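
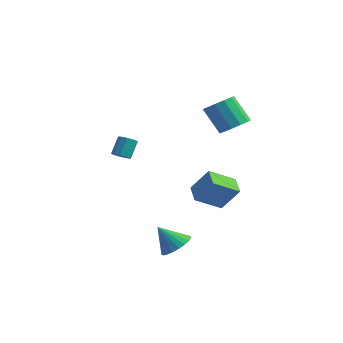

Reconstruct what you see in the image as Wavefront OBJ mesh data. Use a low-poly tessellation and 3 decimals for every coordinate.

v 3.309 3.458 3.099
v 4.107 3.547 3.677
v 2.97 3.471 5.259
v 2.171 3.382 4.681
v 3.929 4.065 3.574
v 2.792 3.99 5.156
v 3.554 4.391 3.32
v 2.417 4.315 4.902
v 3.101 4.42 2.996
v 1.964 4.345 4.578
v 2.714 4.144 2.704
v 1.577 4.068 4.286
v 2.516 3.65 2.538
v 1.378 3.574 4.12
v 2.569 3.095 2.55
v 1.432 3.019 4.132
v 2.857 2.655 2.736
v 1.72 2.579 4.318
v 3.289 2.47 3.037
v 2.151 2.394 4.619
v 3.727 2.599 3.358
v 2.589 2.523 4.94
v 4.032 3 3.597
v 2.894 2.924 5.179
v 4.335 -2.992 -3.333
v 5.14 -2.934 -2.742
v 3.425 -3.448 -2.047
v 4.998 -2.571 -2.713
v 4.756 -2.273 -2.779
v 4.449 -2.084 -2.929
v 4.125 -2.033 -3.141
v 3.833 -2.128 -3.382
v 3.618 -2.355 -3.615
v 3.511 -2.678 -3.805
v 3.531 -3.05 -3.923
v 3.672 -3.412 -3.952
v 3.915 -3.711 -3.886
v 4.221 -3.9 -3.736
v 4.545 -3.95 -3.524
v 4.837 -3.855 -3.284
v 5.053 -3.629 -3.051
v 5.159 -3.305 -2.86
v 2.929 0.352 -1.596
v 2.016 1.129 -1.208
v 3.725 1.746 -2.516
v 2.812 2.523 -2.128
v 3.888 0.757 -0.152
v 2.975 1.534 0.236
v 4.684 2.151 -1.072
v 3.771 2.928 -0.684
v -1.083 -1.148 1.188
v -0.789 -1.548 1.488
v -0.882 -0.831 2.533
v -1.177 -0.432 2.232
v -0.553 -1.316 1.35
v -0.646 -0.6 2.395
v -0.519 -1.02 1.15
v -0.612 -0.304 2.195
v -0.701 -0.773 0.965
v -0.794 -0.057 2.01
v -1.029 -0.67 0.864
v -1.122 0.047 1.909
v -1.378 -0.749 0.887
v -1.471 -0.032 1.932
v -1.614 -0.98 1.025
v -1.707 -0.264 2.07
v -1.648 -1.276 1.225
v -1.741 -0.56 2.27
v -1.466 -1.523 1.41
v -1.559 -0.807 2.455
v -1.138 -1.627 1.511
v -1.231 -0.91 2.556
f 2 1 5
f 2 5 3
f 3 5 6
f 3 6 4
f 5 1 7
f 5 7 6
f 6 7 8
f 6 8 4
f 7 1 9
f 7 9 8
f 8 9 10
f 8 10 4
f 9 1 11
f 9 11 10
f 10 11 12
f 10 12 4
f 11 1 13
f 11 13 12
f 12 13 14
f 12 14 4
f 13 1 15
f 13 15 14
f 14 15 16
f 14 16 4
f 15 1 17
f 15 17 16
f 16 17 18
f 16 18 4
f 17 1 19
f 17 19 18
f 18 19 20
f 18 20 4
f 19 1 21
f 19 21 20
f 20 21 22
f 20 22 4
f 21 1 23
f 21 23 22
f 22 23 24
f 22 24 4
f 23 1 2
f 23 2 24
f 24 2 3
f 24 3 4
f 26 25 28
f 26 28 27
f 28 25 29
f 28 29 27
f 29 25 30
f 29 30 27
f 30 25 31
f 30 31 27
f 31 25 32
f 31 32 27
f 32 25 33
f 32 33 27
f 33 25 34
f 33 34 27
f 34 25 35
f 34 35 27
f 35 25 36
f 35 36 27
f 36 25 37
f 36 37 27
f 37 25 38
f 37 38 27
f 38 25 39
f 38 39 27
f 39 25 40
f 39 40 27
f 40 25 41
f 40 41 27
f 41 25 42
f 41 42 27
f 42 25 26
f 42 26 27
f 44 46 43
f 47 44 43
f 43 46 45
f 45 47 43
f 44 50 46
f 48 44 47
f 48 50 44
f 46 50 45
f 49 47 45
f 45 50 49
f 49 48 47
f 50 48 49
f 52 51 55
f 52 55 53
f 53 55 56
f 53 56 54
f 55 51 57
f 55 57 56
f 56 57 58
f 56 58 54
f 57 51 59
f 57 59 58
f 58 59 60
f 58 60 54
f 59 51 61
f 59 61 60
f 60 61 62
f 60 62 54
f 61 51 63
f 61 63 62
f 62 63 64
f 62 64 54
f 63 51 65
f 63 65 64
f 64 65 66
f 64 66 54
f 65 51 67
f 65 67 66
f 66 67 68
f 66 68 54
f 67 51 69
f 67 69 68
f 68 69 70
f 68 70 54
f 69 51 71
f 69 71 70
f 70 71 72
f 70 72 54
f 71 51 52
f 71 52 72
f 72 52 53
f 72 53 54



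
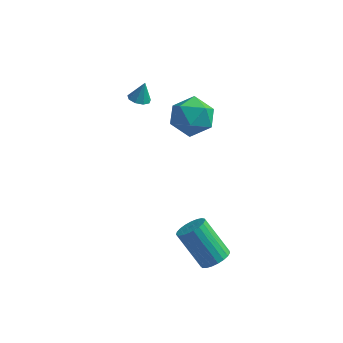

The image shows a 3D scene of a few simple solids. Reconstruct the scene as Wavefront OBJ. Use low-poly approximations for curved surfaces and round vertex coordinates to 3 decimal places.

v -2.436 1.904 1.041
v -1.958 2.146 0.879
v -2.224 2.156 2.039
v -2.242 2.402 0.874
v -2.617 2.426 0.948
v -2.908 2.206 1.066
v -2.978 1.844 1.172
v -2.794 1.511 1.217
v -2.443 1.362 1.18
v -2.089 1.466 1.078
v -1.897 1.776 0.959
v 3.042 -3.891 -3.797
v 3.523 -4.233 -3.335
v 2.259 -3.851 -1.74
v 1.778 -3.509 -2.203
v 3.623 -3.937 -3.326
v 2.36 -3.556 -1.731
v 3.623 -3.634 -3.398
v 2.359 -3.253 -1.804
v 3.522 -3.375 -3.54
v 2.259 -2.994 -1.945
v 3.338 -3.205 -3.726
v 2.075 -2.824 -2.131
v 3.103 -3.154 -3.925
v 1.84 -2.773 -2.33
v 2.857 -3.23 -4.101
v 1.594 -2.849 -2.506
v 2.644 -3.42 -4.225
v 1.38 -3.039 -2.63
v 2.499 -3.692 -4.275
v 1.235 -3.311 -2.68
v 2.448 -3.998 -4.242
v 1.184 -3.617 -2.648
v 2.499 -4.285 -4.133
v 1.236 -3.904 -2.538
v 2.645 -4.504 -3.965
v 1.381 -4.123 -2.37
v 2.859 -4.617 -3.769
v 1.595 -4.236 -2.174
v 3.104 -4.605 -3.577
v 1.841 -4.224 -1.982
v 3.339 -4.469 -3.423
v 2.076 -4.087 -1.829
v -0.289 0.298 2.491
v 0.469 0.975 1.986
v 0.971 -1.035 2.594
v 1.729 -0.358 2.089
v 1.375 -0.127 3.143
v 0.596 0.697 3.079
v 0.844 -0.757 1.501
v 0.065 0.067 1.437
v 1.169 0.324 1.374
v 1.498 0.713 2.389
v -0.058 -0.773 2.191
v 0.271 -0.384 3.206
f 2 1 4
f 2 4 3
f 4 1 5
f 4 5 3
f 5 1 6
f 5 6 3
f 6 1 7
f 6 7 3
f 7 1 8
f 7 8 3
f 8 1 9
f 8 9 3
f 9 1 10
f 9 10 3
f 10 1 11
f 10 11 3
f 11 1 2
f 11 2 3
f 13 12 16
f 13 16 14
f 14 16 17
f 14 17 15
f 16 12 18
f 16 18 17
f 17 18 19
f 17 19 15
f 18 12 20
f 18 20 19
f 19 20 21
f 19 21 15
f 20 12 22
f 20 22 21
f 21 22 23
f 21 23 15
f 22 12 24
f 22 24 23
f 23 24 25
f 23 25 15
f 24 12 26
f 24 26 25
f 25 26 27
f 25 27 15
f 26 12 28
f 26 28 27
f 27 28 29
f 27 29 15
f 28 12 30
f 28 30 29
f 29 30 31
f 29 31 15
f 30 12 32
f 30 32 31
f 31 32 33
f 31 33 15
f 32 12 34
f 32 34 33
f 33 34 35
f 33 35 15
f 34 12 36
f 34 36 35
f 35 36 37
f 35 37 15
f 36 12 38
f 36 38 37
f 37 38 39
f 37 39 15
f 38 12 40
f 38 40 39
f 39 40 41
f 39 41 15
f 40 12 42
f 40 42 41
f 41 42 43
f 41 43 15
f 42 12 13
f 42 13 43
f 43 13 14
f 43 14 15
f 44 55 49
f 44 49 45
f 44 45 51
f 44 51 54
f 44 54 55
f 45 49 53
f 49 55 48
f 55 54 46
f 54 51 50
f 51 45 52
f 47 53 48
f 47 48 46
f 47 46 50
f 47 50 52
f 47 52 53
f 48 53 49
f 46 48 55
f 50 46 54
f 52 50 51
f 53 52 45



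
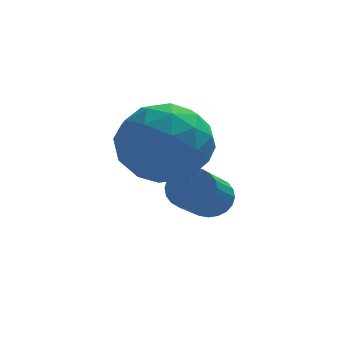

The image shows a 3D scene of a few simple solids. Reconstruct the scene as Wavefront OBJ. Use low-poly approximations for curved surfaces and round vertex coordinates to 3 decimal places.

v 0.511 3.098 2.246
v 1.165 4.03 2.501
v 2.055 2.17 1.679
v 2.709 3.102 1.934
v 2.212 2.486 2.791
v 1.258 3.059 3.142
v 1.962 3.141 1.038
v 1.008 3.714 1.389
v 2.062 4.057 1.754
v 2.217 3.652 2.838
v 1.003 2.548 1.342
v 1.158 2.143 2.426
v 0.703 3.645 2.424
v 2.517 2.555 1.756
v 2.226 2.192 2.261
v 2.61 2.74 2.41
v 0.757 3.075 2.8
v 1.142 3.623 2.95
v 1.757 2.715 3.121
v 2.078 2.577 1.23
v 2.463 3.125 1.38
v 0.61 3.46 1.77
v 0.994 4.008 1.919
v 1.463 3.485 1.059
v 1.614 4.209 2.134
v 2.521 3.664 1.801
v 2.082 3.686 1.274
v 1.521 4.023 1.48
v 1.705 3.971 2.771
v 2.613 3.426 2.438
v 2.321 3.063 2.942
v 1.76 3.401 3.148
v 2.232 3.987 2.332
v 0.607 2.774 1.742
v 1.515 2.229 1.409
v 1.46 2.799 1.032
v 0.899 3.137 1.238
v 0.699 2.536 2.379
v 1.606 1.991 2.046
v 1.699 2.177 2.7
v 1.138 2.514 2.906
v 0.988 2.213 1.848
v 2.659 3.935 0.006
v 3.187 3.89 0.244
v 2.668 2.6 1.151
v 2.141 2.645 0.914
v 3.085 4.032 0.388
v 2.566 2.743 1.295
v 2.919 4.159 0.474
v 2.4 2.87 1.381
v 2.713 4.252 0.488
v 2.195 2.963 1.396
v 2.5 4.297 0.43
v 1.981 3.008 1.337
v 2.31 4.287 0.306
v 1.791 2.998 1.214
v 2.174 4.223 0.138
v 1.655 2.933 1.045
v 2.111 4.115 -0.051
v 1.592 2.826 0.856
v 2.132 3.98 -0.231
v 1.613 2.69 0.676
v 2.234 3.837 -0.375
v 1.715 2.548 0.532
v 2.4 3.71 -0.461
v 1.881 2.421 0.446
v 2.605 3.617 -0.476
v 2.087 2.328 0.432
v 2.819 3.572 -0.417
v 2.3 2.283 0.49
v 3.009 3.582 -0.294
v 2.49 2.293 0.614
v 3.145 3.647 -0.125
v 2.626 2.357 0.782
v 3.208 3.754 0.064
v 2.689 2.465 0.971
f 1 38 17
f 38 12 41
f 17 41 6
f 38 41 17
f 1 17 13
f 17 6 18
f 13 18 2
f 17 18 13
f 1 13 22
f 13 2 23
f 22 23 8
f 13 23 22
f 1 22 34
f 22 8 37
f 34 37 11
f 22 37 34
f 1 34 38
f 34 11 42
f 38 42 12
f 34 42 38
f 2 18 29
f 18 6 32
f 29 32 10
f 18 32 29
f 6 41 19
f 41 12 40
f 19 40 5
f 41 40 19
f 12 42 39
f 42 11 35
f 39 35 3
f 42 35 39
f 11 37 36
f 37 8 24
f 36 24 7
f 37 24 36
f 8 23 28
f 23 2 25
f 28 25 9
f 23 25 28
f 4 30 16
f 30 10 31
f 16 31 5
f 30 31 16
f 4 16 14
f 16 5 15
f 14 15 3
f 16 15 14
f 4 14 21
f 14 3 20
f 21 20 7
f 14 20 21
f 4 21 26
f 21 7 27
f 26 27 9
f 21 27 26
f 4 26 30
f 26 9 33
f 30 33 10
f 26 33 30
f 5 31 19
f 31 10 32
f 19 32 6
f 31 32 19
f 3 15 39
f 15 5 40
f 39 40 12
f 15 40 39
f 7 20 36
f 20 3 35
f 36 35 11
f 20 35 36
f 9 27 28
f 27 7 24
f 28 24 8
f 27 24 28
f 10 33 29
f 33 9 25
f 29 25 2
f 33 25 29
f 44 43 47
f 44 47 45
f 45 47 48
f 45 48 46
f 47 43 49
f 47 49 48
f 48 49 50
f 48 50 46
f 49 43 51
f 49 51 50
f 50 51 52
f 50 52 46
f 51 43 53
f 51 53 52
f 52 53 54
f 52 54 46
f 53 43 55
f 53 55 54
f 54 55 56
f 54 56 46
f 55 43 57
f 55 57 56
f 56 57 58
f 56 58 46
f 57 43 59
f 57 59 58
f 58 59 60
f 58 60 46
f 59 43 61
f 59 61 60
f 60 61 62
f 60 62 46
f 61 43 63
f 61 63 62
f 62 63 64
f 62 64 46
f 63 43 65
f 63 65 64
f 64 65 66
f 64 66 46
f 65 43 67
f 65 67 66
f 66 67 68
f 66 68 46
f 67 43 69
f 67 69 68
f 68 69 70
f 68 70 46
f 69 43 71
f 69 71 70
f 70 71 72
f 70 72 46
f 71 43 73
f 71 73 72
f 72 73 74
f 72 74 46
f 73 43 75
f 73 75 74
f 74 75 76
f 74 76 46
f 75 43 44
f 75 44 76
f 76 44 45
f 76 45 46



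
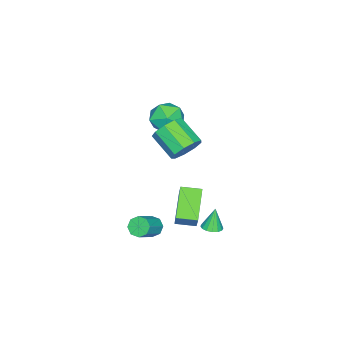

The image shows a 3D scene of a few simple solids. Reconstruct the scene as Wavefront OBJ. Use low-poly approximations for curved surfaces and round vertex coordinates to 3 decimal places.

v 1.131 -1.161 -3.464
v 1.485 -1.453 -3.966
v 2.804 -1.55 -2.978
v 2.449 -1.259 -2.476
v 1.526 -0.934 -3.969
v 2.844 -1.031 -2.981
v 1.335 -0.548 -3.676
v 2.653 -0.646 -2.688
v 1.024 -0.522 -3.259
v 2.343 -0.619 -2.271
v 0.776 -0.87 -2.962
v 2.095 -0.967 -1.974
v 0.736 -1.389 -2.959
v 2.054 -1.486 -1.971
v 0.927 -1.774 -3.252
v 2.245 -1.872 -2.264
v 1.237 -1.801 -3.669
v 2.556 -1.898 -2.681
v -3.502 -1.892 3.137
v -3.005 -1.436 2.184
v -3.295 -3.624 2.416
v -2.798 -3.168 1.463
v -2.238 -3.135 2.486
v -2.366 -2.064 2.932
v -3.934 -2.996 1.668
v -4.062 -1.925 2.114
v -3.273 -2.118 1.276
v -2.224 -2.204 1.782
v -4.076 -2.856 2.818
v -3.027 -2.942 3.324
v 0.561 0.671 3.4
v 1.513 0.453 3.615
v 0.971 -1.009 4.534
v 0.019 -0.791 4.32
v 1.25 0.856 4.101
v 0.708 -0.606 5.02
v 0.665 1.173 4.259
v 0.123 -0.29 5.179
v 0.031 1.254 4.016
v -0.511 -0.208 4.935
v -0.355 1.063 3.484
v -0.897 -0.399 4.404
v -0.313 0.689 2.914
v -0.854 -0.774 3.833
v 0.139 0.306 2.571
v -0.403 -1.156 3.49
v 0.788 0.094 2.616
v 0.246 -1.368 3.535
v 1.33 0.152 3.028
v 0.789 -1.31 3.947
v -0.283 1.797 -3.402
v 0.039 2.334 -3.327
v -0.637 1.823 -2.058
v -0.262 2.427 -3.408
v -0.57 2.352 -3.488
v -0.8 2.128 -3.545
v -0.892 1.815 -3.563
v -0.82 1.498 -3.538
v -0.605 1.261 -3.477
v -0.303 1.168 -3.395
v 0.004 1.243 -3.316
v 0.234 1.467 -3.259
v 0.326 1.779 -3.241
v 0.255 2.097 -3.266
v -0.185 -0.182 -1.133
v 0.481 0.256 0.066
v -0.666 0.899 -1.261
v -0 1.336 -0.061
v 1.48 0.424 -2.279
v 2.146 0.861 -1.079
v 0.999 1.504 -2.406
v 1.665 1.942 -1.207
f 2 1 5
f 2 5 3
f 3 5 6
f 3 6 4
f 5 1 7
f 5 7 6
f 6 7 8
f 6 8 4
f 7 1 9
f 7 9 8
f 8 9 10
f 8 10 4
f 9 1 11
f 9 11 10
f 10 11 12
f 10 12 4
f 11 1 13
f 11 13 12
f 12 13 14
f 12 14 4
f 13 1 15
f 13 15 14
f 14 15 16
f 14 16 4
f 15 1 17
f 15 17 16
f 16 17 18
f 16 18 4
f 17 1 2
f 17 2 18
f 18 2 3
f 18 3 4
f 19 30 24
f 19 24 20
f 19 20 26
f 19 26 29
f 19 29 30
f 20 24 28
f 24 30 23
f 30 29 21
f 29 26 25
f 26 20 27
f 22 28 23
f 22 23 21
f 22 21 25
f 22 25 27
f 22 27 28
f 23 28 24
f 21 23 30
f 25 21 29
f 27 25 26
f 28 27 20
f 32 31 35
f 32 35 33
f 33 35 36
f 33 36 34
f 35 31 37
f 35 37 36
f 36 37 38
f 36 38 34
f 37 31 39
f 37 39 38
f 38 39 40
f 38 40 34
f 39 31 41
f 39 41 40
f 40 41 42
f 40 42 34
f 41 31 43
f 41 43 42
f 42 43 44
f 42 44 34
f 43 31 45
f 43 45 44
f 44 45 46
f 44 46 34
f 45 31 47
f 45 47 46
f 46 47 48
f 46 48 34
f 47 31 49
f 47 49 48
f 48 49 50
f 48 50 34
f 49 31 32
f 49 32 50
f 50 32 33
f 50 33 34
f 52 51 54
f 52 54 53
f 54 51 55
f 54 55 53
f 55 51 56
f 55 56 53
f 56 51 57
f 56 57 53
f 57 51 58
f 57 58 53
f 58 51 59
f 58 59 53
f 59 51 60
f 59 60 53
f 60 51 61
f 60 61 53
f 61 51 62
f 61 62 53
f 62 51 63
f 62 63 53
f 63 51 64
f 63 64 53
f 64 51 52
f 64 52 53
f 66 68 65
f 69 66 65
f 65 68 67
f 67 69 65
f 66 72 68
f 70 66 69
f 70 72 66
f 68 72 67
f 71 69 67
f 67 72 71
f 71 70 69
f 72 70 71



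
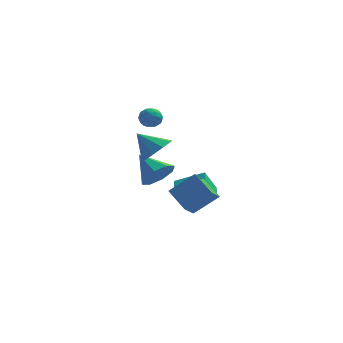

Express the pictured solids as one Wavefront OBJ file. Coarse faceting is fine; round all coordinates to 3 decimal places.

v 3.577 -2.137 -2.361
v 2.613 -1.119 -1.571
v 3.932 -1.231 -3.096
v 2.968 -0.212 -2.306
v 4.912 -1.748 -1.234
v 3.948 -0.729 -0.444
v 5.267 -0.841 -1.969
v 4.303 0.177 -1.179
v 1.586 -0.831 4.105
v 2.066 -1.241 4.337
v 1.394 -1.519 3.283
v 1.874 -1.929 3.515
v 1.302 -1.853 3.86
v 1.42 -1.428 4.368
v 2.04 -1.332 3.252
v 2.158 -0.907 3.76
v 2.347 -1.551 3.809
v 1.891 -1.873 4.185
v 1.569 -0.887 3.435
v 1.113 -1.209 3.811
v 1.843 -0.976 4.293
v 1.617 -1.784 3.327
v 1.281 -1.74 3.53
v 1.563 -1.981 3.666
v 1.463 -1.085 4.312
v 1.745 -1.327 4.448
v 1.296 -1.686 4.167
v 1.715 -1.433 3.172
v 1.997 -1.675 3.308
v 1.897 -0.779 3.954
v 2.179 -1.02 4.09
v 2.164 -1.074 3.453
v 2.29 -1.399 4.119
v 2.177 -1.803 3.636
v 2.275 -1.452 3.482
v 2.344 -1.203 3.78
v 2.022 -1.588 4.34
v 1.909 -1.993 3.857
v 1.573 -1.948 4.06
v 1.642 -1.698 4.358
v 2.187 -1.77 4.03
v 1.551 -0.767 3.763
v 1.438 -1.172 3.28
v 1.818 -1.062 3.262
v 1.887 -0.812 3.56
v 1.283 -0.957 3.984
v 1.17 -1.361 3.501
v 1.116 -1.557 3.84
v 1.185 -1.308 4.138
v 1.273 -0.99 3.59
v 2.407 -3.901 2.557
v 3.102 -4.027 3.306
v 1.333 -3.599 3.603
v 3.09 -3.353 3.1
v 2.758 -2.936 2.639
v 2.262 -2.97 2.14
v 1.834 -3.439 1.836
v 1.674 -4.124 1.869
v 1.857 -4.705 2.223
v 2.297 -4.909 2.734
v 2.789 -4.641 3.162
v 1.848 0.657 -1.288
v 2.352 0.32 -0.406
v 0.692 1.643 -0.252
v 2.673 1.011 -0.706
v 2.511 1.495 -1.347
v 1.961 1.487 -1.954
v 1.344 0.993 -2.17
v 1.023 0.302 -1.871
v 1.185 -0.181 -1.23
v 1.736 -0.174 -0.623
v 3.157 2.224 -4.259
v 2.558 1.767 -2.904
v 3.031 3.151 -4.002
v 2.432 2.694 -2.647
v 4.828 2.246 -3.513
v 4.229 1.789 -2.158
v 4.702 3.173 -3.256
v 4.103 2.716 -1.901
f 2 4 1
f 5 2 1
f 1 4 3
f 3 5 1
f 2 8 4
f 6 2 5
f 6 8 2
f 4 8 3
f 7 5 3
f 3 8 7
f 7 6 5
f 8 6 7
f 9 46 25
f 46 20 49
f 25 49 14
f 46 49 25
f 9 25 21
f 25 14 26
f 21 26 10
f 25 26 21
f 9 21 30
f 21 10 31
f 30 31 16
f 21 31 30
f 9 30 42
f 30 16 45
f 42 45 19
f 30 45 42
f 9 42 46
f 42 19 50
f 46 50 20
f 42 50 46
f 10 26 37
f 26 14 40
f 37 40 18
f 26 40 37
f 14 49 27
f 49 20 48
f 27 48 13
f 49 48 27
f 20 50 47
f 50 19 43
f 47 43 11
f 50 43 47
f 19 45 44
f 45 16 32
f 44 32 15
f 45 32 44
f 16 31 36
f 31 10 33
f 36 33 17
f 31 33 36
f 12 38 24
f 38 18 39
f 24 39 13
f 38 39 24
f 12 24 22
f 24 13 23
f 22 23 11
f 24 23 22
f 12 22 29
f 22 11 28
f 29 28 15
f 22 28 29
f 12 29 34
f 29 15 35
f 34 35 17
f 29 35 34
f 12 34 38
f 34 17 41
f 38 41 18
f 34 41 38
f 13 39 27
f 39 18 40
f 27 40 14
f 39 40 27
f 11 23 47
f 23 13 48
f 47 48 20
f 23 48 47
f 15 28 44
f 28 11 43
f 44 43 19
f 28 43 44
f 17 35 36
f 35 15 32
f 36 32 16
f 35 32 36
f 18 41 37
f 41 17 33
f 37 33 10
f 41 33 37
f 52 51 54
f 52 54 53
f 54 51 55
f 54 55 53
f 55 51 56
f 55 56 53
f 56 51 57
f 56 57 53
f 57 51 58
f 57 58 53
f 58 51 59
f 58 59 53
f 59 51 60
f 59 60 53
f 60 51 61
f 60 61 53
f 61 51 52
f 61 52 53
f 63 62 65
f 63 65 64
f 65 62 66
f 65 66 64
f 66 62 67
f 66 67 64
f 67 62 68
f 67 68 64
f 68 62 69
f 68 69 64
f 69 62 70
f 69 70 64
f 70 62 71
f 70 71 64
f 71 62 63
f 71 63 64
f 73 75 72
f 76 73 72
f 72 75 74
f 74 76 72
f 73 79 75
f 77 73 76
f 77 79 73
f 75 79 74
f 78 76 74
f 74 79 78
f 78 77 76
f 79 77 78



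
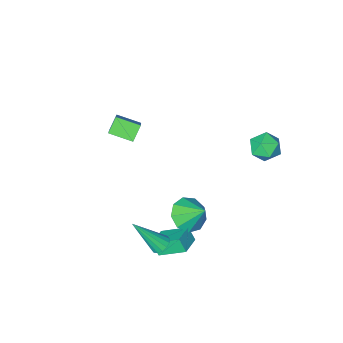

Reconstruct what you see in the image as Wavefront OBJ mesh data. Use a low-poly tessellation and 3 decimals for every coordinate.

v 2.965 2.518 -2.133
v 3.226 2.183 -2.451
v 4.035 1.822 -0.527
v 3.376 2.413 -2.451
v 3.416 2.67 -2.366
v 3.335 2.887 -2.219
v 3.156 3.005 -2.048
v 2.925 2.992 -1.9
v 2.705 2.852 -1.814
v 2.555 2.623 -1.814
v 2.515 2.365 -1.899
v 2.596 2.148 -2.046
v 2.775 2.03 -2.217
v 3.006 2.043 -2.365
v 1.951 0.834 -3.425
v 1.06 1.796 -2.677
v 1.822 1.241 -4.102
v 0.931 2.203 -3.354
v 2.829 1.477 -3.206
v 1.938 2.439 -2.458
v 2.7 1.884 -3.883
v 1.809 2.846 -3.135
v 1.677 -4.483 -0.462
v 1.069 -4.802 0.209
v 0.829 -3.623 -0.821
v 0.222 -3.941 -0.149
v 2.198 -3.599 0.429
v 1.591 -3.917 1.101
v 1.351 -2.738 0.071
v 0.743 -3.057 0.742
v 0.737 1.311 -2.318
v 1.606 1.705 -2.427
v 0.443 2.269 -1.202
v 1.169 2.015 -2.808
v 0.53 1.995 -2.959
v -0.012 1.655 -2.811
v -0.203 1.155 -2.432
v 0.045 0.727 -2
v 0.617 0.573 -1.716
v 1.245 0.764 -1.715
v 1.636 1.211 -1.996
v -3.517 2.42 1.168
v -2.768 2.612 1.525
v -3.312 1.088 1.455
v -2.563 1.28 1.812
v -3.288 1.521 2.187
v -3.415 2.345 2.01
v -2.665 1.355 0.97
v -2.792 2.179 0.793
v -2.241 1.954 1.403
v -2.627 2.057 2.155
v -3.453 1.643 0.825
v -3.839 1.746 1.577
f 2 1 4
f 2 4 3
f 4 1 5
f 4 5 3
f 5 1 6
f 5 6 3
f 6 1 7
f 6 7 3
f 7 1 8
f 7 8 3
f 8 1 9
f 8 9 3
f 9 1 10
f 9 10 3
f 10 1 11
f 10 11 3
f 11 1 12
f 11 12 3
f 12 1 13
f 12 13 3
f 13 1 14
f 13 14 3
f 14 1 2
f 14 2 3
f 16 18 15
f 19 16 15
f 15 18 17
f 17 19 15
f 16 22 18
f 20 16 19
f 20 22 16
f 18 22 17
f 21 19 17
f 17 22 21
f 21 20 19
f 22 20 21
f 24 26 23
f 27 24 23
f 23 26 25
f 25 27 23
f 24 30 26
f 28 24 27
f 28 30 24
f 26 30 25
f 29 27 25
f 25 30 29
f 29 28 27
f 30 28 29
f 32 31 34
f 32 34 33
f 34 31 35
f 34 35 33
f 35 31 36
f 35 36 33
f 36 31 37
f 36 37 33
f 37 31 38
f 37 38 33
f 38 31 39
f 38 39 33
f 39 31 40
f 39 40 33
f 40 31 41
f 40 41 33
f 41 31 32
f 41 32 33
f 42 53 47
f 42 47 43
f 42 43 49
f 42 49 52
f 42 52 53
f 43 47 51
f 47 53 46
f 53 52 44
f 52 49 48
f 49 43 50
f 45 51 46
f 45 46 44
f 45 44 48
f 45 48 50
f 45 50 51
f 46 51 47
f 44 46 53
f 48 44 52
f 50 48 49
f 51 50 43



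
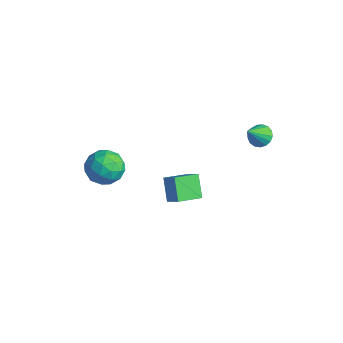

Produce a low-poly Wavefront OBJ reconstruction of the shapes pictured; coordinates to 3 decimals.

v 0.639 4.016 1.827
v 1.036 3.742 1.488
v 0.861 3.144 2.793
v 1.188 3.935 1.627
v 1.214 4.147 1.813
v 1.108 4.328 2.001
v 0.895 4.439 2.15
v 0.623 4.452 2.225
v 0.355 4.366 2.209
v 0.151 4.199 2.105
v 0.06 3.991 1.938
v 0.101 3.789 1.746
v 0.265 3.638 1.572
v 0.515 3.575 1.457
v 0.793 3.612 1.426
v -3.266 -1.745 -0.129
v -2.437 -1.449 -0.477
v -2.543 -2.351 1.077
v -1.714 -2.055 0.729
v -2.344 -1.427 1.051
v -2.79 -1.052 0.306
v -2.19 -2.748 0.294
v -2.636 -2.373 -0.451
v -1.772 -2.069 -0.215
v -1.867 -1.252 0.253
v -3.113 -2.548 0.347
v -3.208 -1.731 0.815
v -2.915 -1.543 -0.409
v -2.065 -2.257 1.009
v -2.436 -1.887 1.198
v -1.948 -1.713 0.994
v -3.122 -1.31 0.051
v -2.635 -1.136 -0.153
v -2.581 -1.123 0.745
v -2.345 -2.664 0.753
v -1.858 -2.49 0.549
v -3.032 -2.087 -0.394
v -2.544 -1.913 -0.598
v -2.399 -2.677 -0.145
v -2.036 -1.734 -0.459
v -1.612 -2.091 0.25
v -1.891 -2.498 -0.006
v -2.154 -2.278 -0.445
v -2.093 -1.254 -0.184
v -1.668 -1.611 0.525
v -2.038 -1.241 0.714
v -2.3 -1.021 0.276
v -1.702 -1.618 -0.03
v -3.312 -2.189 0.075
v -2.887 -2.546 0.784
v -2.68 -2.779 0.324
v -2.942 -2.559 -0.114
v -3.368 -1.709 0.35
v -2.944 -2.066 1.059
v -2.826 -1.522 1.045
v -3.089 -1.302 0.606
v -3.278 -2.182 0.63
v -1.259 0.487 -2.526
v -2.024 0.809 -1.605
v -1.169 1.685 -2.87
v -1.934 2.007 -1.949
v -0.546 0.593 -1.971
v -1.311 0.915 -1.05
v -0.456 1.791 -2.315
v -1.221 2.113 -1.394
f 2 1 4
f 2 4 3
f 4 1 5
f 4 5 3
f 5 1 6
f 5 6 3
f 6 1 7
f 6 7 3
f 7 1 8
f 7 8 3
f 8 1 9
f 8 9 3
f 9 1 10
f 9 10 3
f 10 1 11
f 10 11 3
f 11 1 12
f 11 12 3
f 12 1 13
f 12 13 3
f 13 1 14
f 13 14 3
f 14 1 15
f 14 15 3
f 15 1 2
f 15 2 3
f 16 53 32
f 53 27 56
f 32 56 21
f 53 56 32
f 16 32 28
f 32 21 33
f 28 33 17
f 32 33 28
f 16 28 37
f 28 17 38
f 37 38 23
f 28 38 37
f 16 37 49
f 37 23 52
f 49 52 26
f 37 52 49
f 16 49 53
f 49 26 57
f 53 57 27
f 49 57 53
f 17 33 44
f 33 21 47
f 44 47 25
f 33 47 44
f 21 56 34
f 56 27 55
f 34 55 20
f 56 55 34
f 27 57 54
f 57 26 50
f 54 50 18
f 57 50 54
f 26 52 51
f 52 23 39
f 51 39 22
f 52 39 51
f 23 38 43
f 38 17 40
f 43 40 24
f 38 40 43
f 19 45 31
f 45 25 46
f 31 46 20
f 45 46 31
f 19 31 29
f 31 20 30
f 29 30 18
f 31 30 29
f 19 29 36
f 29 18 35
f 36 35 22
f 29 35 36
f 19 36 41
f 36 22 42
f 41 42 24
f 36 42 41
f 19 41 45
f 41 24 48
f 45 48 25
f 41 48 45
f 20 46 34
f 46 25 47
f 34 47 21
f 46 47 34
f 18 30 54
f 30 20 55
f 54 55 27
f 30 55 54
f 22 35 51
f 35 18 50
f 51 50 26
f 35 50 51
f 24 42 43
f 42 22 39
f 43 39 23
f 42 39 43
f 25 48 44
f 48 24 40
f 44 40 17
f 48 40 44
f 59 61 58
f 62 59 58
f 58 61 60
f 60 62 58
f 59 65 61
f 63 59 62
f 63 65 59
f 61 65 60
f 64 62 60
f 60 65 64
f 64 63 62
f 65 63 64



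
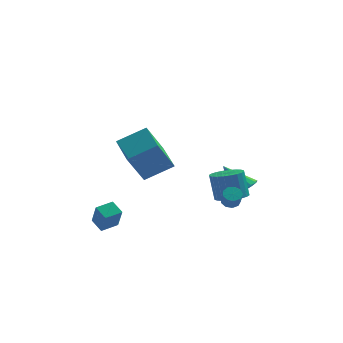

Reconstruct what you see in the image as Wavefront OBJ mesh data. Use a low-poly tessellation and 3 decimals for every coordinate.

v 3.252 -3.113 -0.403
v 3.799 -3.078 -0.442
v 3.896 -3.652 0.383
v 3.348 -3.687 0.423
v 3.667 -2.796 -0.231
v 3.764 -3.37 0.595
v 3.341 -2.663 -0.1
v 3.437 -3.237 0.726
v 2.973 -2.74 -0.11
v 3.069 -3.314 0.715
v 2.735 -2.991 -0.258
v 2.832 -3.566 0.567
v 2.739 -3.3 -0.473
v 2.836 -3.874 0.352
v 2.983 -3.521 -0.655
v 3.08 -4.095 0.17
v 3.353 -3.551 -0.719
v 3.449 -4.125 0.106
v 3.675 -3.376 -0.635
v 3.772 -3.95 0.19
v -3.803 -2.618 -3.136
v -3.515 -3.312 -1.758
v -4.364 -1.954 -2.684
v -4.076 -2.648 -1.306
v -2.924 -1.972 -2.994
v -2.636 -2.666 -1.616
v -3.485 -1.308 -2.542
v -3.197 -2.002 -1.164
v 3.993 3.56 -2.793
v 4.774 3.763 -2.255
v 2.787 4 -1.207
v 4.665 4.17 -2.45
v 4.402 4.437 -2.724
v 4.046 4.503 -3.014
v 3.677 4.354 -3.253
v 3.381 4.022 -3.387
v 3.225 3.585 -3.384
v 3.245 3.142 -3.246
v 3.436 2.795 -3.004
v 3.755 2.623 -2.714
v 4.129 2.666 -2.442
v 4.471 2.914 -2.25
v 4.704 3.31 -2.182
v 3.313 -1.098 -1.13
v 4.149 -1.553 -0.859
v 3.842 -1.138 0.782
v 3.007 -0.682 0.51
v 4.277 -1.195 -0.925
v 3.97 -0.78 0.715
v 4.258 -0.822 -1.023
v 3.951 -0.406 0.617
v 4.095 -0.491 -1.138
v 3.789 -0.075 0.503
v 3.814 -0.252 -1.251
v 3.507 0.163 0.39
v 3.456 -0.142 -1.346
v 3.149 0.273 0.295
v 3.076 -0.177 -1.408
v 2.769 0.238 0.233
v 2.733 -0.353 -1.427
v 2.426 0.062 0.213
v 2.478 -0.642 -1.402
v 2.171 -0.227 0.239
v 2.35 -1 -1.335
v 2.043 -0.585 0.305
v 2.369 -1.374 -1.237
v 2.062 -0.958 0.403
v 2.531 -1.705 -1.123
v 2.225 -1.289 0.518
v 2.813 -1.943 -1.01
v 2.506 -1.528 0.631
v 3.171 -2.053 -0.915
v 2.864 -1.638 0.726
v 3.551 -2.018 -0.853
v 3.244 -1.603 0.788
v 3.894 -1.842 -0.833
v 3.587 -1.427 0.807
v -1.357 -4.07 1.588
v -2.218 -4.79 3.457
v -2.048 -2.124 2.019
v -2.909 -2.844 3.888
v 0.249 -3.696 2.472
v -0.612 -4.416 4.341
v -0.442 -1.75 2.903
v -1.303 -2.47 4.772
f 2 1 5
f 2 5 3
f 3 5 6
f 3 6 4
f 5 1 7
f 5 7 6
f 6 7 8
f 6 8 4
f 7 1 9
f 7 9 8
f 8 9 10
f 8 10 4
f 9 1 11
f 9 11 10
f 10 11 12
f 10 12 4
f 11 1 13
f 11 13 12
f 12 13 14
f 12 14 4
f 13 1 15
f 13 15 14
f 14 15 16
f 14 16 4
f 15 1 17
f 15 17 16
f 16 17 18
f 16 18 4
f 17 1 19
f 17 19 18
f 18 19 20
f 18 20 4
f 19 1 2
f 19 2 20
f 20 2 3
f 20 3 4
f 22 24 21
f 25 22 21
f 21 24 23
f 23 25 21
f 22 28 24
f 26 22 25
f 26 28 22
f 24 28 23
f 27 25 23
f 23 28 27
f 27 26 25
f 28 26 27
f 30 29 32
f 30 32 31
f 32 29 33
f 32 33 31
f 33 29 34
f 33 34 31
f 34 29 35
f 34 35 31
f 35 29 36
f 35 36 31
f 36 29 37
f 36 37 31
f 37 29 38
f 37 38 31
f 38 29 39
f 38 39 31
f 39 29 40
f 39 40 31
f 40 29 41
f 40 41 31
f 41 29 42
f 41 42 31
f 42 29 43
f 42 43 31
f 43 29 30
f 43 30 31
f 45 44 48
f 45 48 46
f 46 48 49
f 46 49 47
f 48 44 50
f 48 50 49
f 49 50 51
f 49 51 47
f 50 44 52
f 50 52 51
f 51 52 53
f 51 53 47
f 52 44 54
f 52 54 53
f 53 54 55
f 53 55 47
f 54 44 56
f 54 56 55
f 55 56 57
f 55 57 47
f 56 44 58
f 56 58 57
f 57 58 59
f 57 59 47
f 58 44 60
f 58 60 59
f 59 60 61
f 59 61 47
f 60 44 62
f 60 62 61
f 61 62 63
f 61 63 47
f 62 44 64
f 62 64 63
f 63 64 65
f 63 65 47
f 64 44 66
f 64 66 65
f 65 66 67
f 65 67 47
f 66 44 68
f 66 68 67
f 67 68 69
f 67 69 47
f 68 44 70
f 68 70 69
f 69 70 71
f 69 71 47
f 70 44 72
f 70 72 71
f 71 72 73
f 71 73 47
f 72 44 74
f 72 74 73
f 73 74 75
f 73 75 47
f 74 44 76
f 74 76 75
f 75 76 77
f 75 77 47
f 76 44 45
f 76 45 77
f 77 45 46
f 77 46 47
f 79 81 78
f 82 79 78
f 78 81 80
f 80 82 78
f 79 85 81
f 83 79 82
f 83 85 79
f 81 85 80
f 84 82 80
f 80 85 84
f 84 83 82
f 85 83 84



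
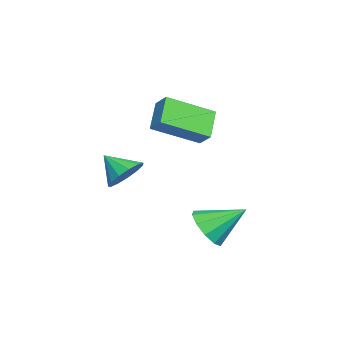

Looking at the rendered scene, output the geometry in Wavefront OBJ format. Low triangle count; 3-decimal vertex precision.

v -3.694 0.732 3.031
v -2.913 -1.041 3.941
v -3.199 1.207 3.533
v -2.419 -0.566 4.443
v -2.661 0.686 2.057
v -1.881 -1.087 2.967
v -2.167 1.161 2.559
v -1.386 -0.612 3.469
v -0.953 -1.826 0.874
v -0.519 -2.421 0.411
v -1.307 -2.734 1.706
v -0.201 -2.243 0.74
v -0.123 -1.933 1.111
v -0.308 -1.589 1.408
v -0.698 -1.321 1.535
v -1.169 -1.213 1.452
v -1.572 -1.3 1.186
v -1.778 -1.554 0.821
v -1.722 -1.895 0.473
v -1.423 -2.214 0.252
v -0.974 -2.41 0.229
v 1.512 1.549 -0.671
v 2.261 1.279 -0.171
v 1.368 2.931 0.291
v 2.448 1.606 -0.613
v 2.278 1.911 -1.077
v 1.816 2.078 -1.386
v 1.237 2.043 -1.422
v 0.763 1.819 -1.171
v 0.575 1.492 -0.729
v 0.745 1.187 -0.265
v 1.208 1.02 0.044
v 1.787 1.055 0.08
f 2 4 1
f 5 2 1
f 1 4 3
f 3 5 1
f 2 8 4
f 6 2 5
f 6 8 2
f 4 8 3
f 7 5 3
f 3 8 7
f 7 6 5
f 8 6 7
f 10 9 12
f 10 12 11
f 12 9 13
f 12 13 11
f 13 9 14
f 13 14 11
f 14 9 15
f 14 15 11
f 15 9 16
f 15 16 11
f 16 9 17
f 16 17 11
f 17 9 18
f 17 18 11
f 18 9 19
f 18 19 11
f 19 9 20
f 19 20 11
f 20 9 21
f 20 21 11
f 21 9 10
f 21 10 11
f 23 22 25
f 23 25 24
f 25 22 26
f 25 26 24
f 26 22 27
f 26 27 24
f 27 22 28
f 27 28 24
f 28 22 29
f 28 29 24
f 29 22 30
f 29 30 24
f 30 22 31
f 30 31 24
f 31 22 32
f 31 32 24
f 32 22 33
f 32 33 24
f 33 22 23
f 33 23 24



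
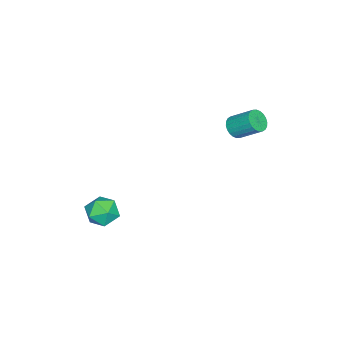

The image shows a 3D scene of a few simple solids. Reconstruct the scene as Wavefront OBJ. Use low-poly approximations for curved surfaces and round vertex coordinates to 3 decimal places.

v -4.006 0.742 1.267
v -3.728 1.094 0.796
v -3.656 2.25 1.702
v -3.934 1.898 2.173
v -3.974 1.141 0.755
v -3.902 2.297 1.661
v -4.224 1.128 0.792
v -4.153 2.284 1.697
v -4.442 1.056 0.901
v -4.37 2.212 1.807
v -4.593 0.936 1.066
v -4.521 2.092 1.971
v -4.654 0.787 1.261
v -4.583 1.943 2.167
v -4.617 0.631 1.458
v -4.546 1.787 2.363
v -4.487 0.492 1.625
v -4.415 1.647 2.531
v -4.284 0.39 1.738
v -4.212 1.546 2.644
v -4.038 0.343 1.779
v -3.966 1.499 2.685
v -3.787 0.356 1.743
v -3.716 1.512 2.648
v -3.57 0.428 1.633
v -3.498 1.584 2.539
v -3.419 0.548 1.469
v -3.347 1.704 2.374
v -3.357 0.697 1.273
v -3.286 1.853 2.179
v -3.394 0.853 1.077
v -3.323 2.009 1.982
v -3.525 0.993 0.909
v -3.453 2.148 1.815
v 2.282 -2.535 -1.342
v 2.877 -2.868 -0.733
v 1.863 -3.912 -1.687
v 2.458 -4.245 -1.078
v 1.719 -3.788 -0.792
v 1.978 -2.937 -0.579
v 2.762 -3.843 -1.841
v 3.021 -2.992 -1.628
v 3.174 -3.677 -1.041
v 2.529 -3.643 -0.393
v 2.211 -3.137 -2.027
v 1.566 -3.103 -1.379
f 2 1 5
f 2 5 3
f 3 5 6
f 3 6 4
f 5 1 7
f 5 7 6
f 6 7 8
f 6 8 4
f 7 1 9
f 7 9 8
f 8 9 10
f 8 10 4
f 9 1 11
f 9 11 10
f 10 11 12
f 10 12 4
f 11 1 13
f 11 13 12
f 12 13 14
f 12 14 4
f 13 1 15
f 13 15 14
f 14 15 16
f 14 16 4
f 15 1 17
f 15 17 16
f 16 17 18
f 16 18 4
f 17 1 19
f 17 19 18
f 18 19 20
f 18 20 4
f 19 1 21
f 19 21 20
f 20 21 22
f 20 22 4
f 21 1 23
f 21 23 22
f 22 23 24
f 22 24 4
f 23 1 25
f 23 25 24
f 24 25 26
f 24 26 4
f 25 1 27
f 25 27 26
f 26 27 28
f 26 28 4
f 27 1 29
f 27 29 28
f 28 29 30
f 28 30 4
f 29 1 31
f 29 31 30
f 30 31 32
f 30 32 4
f 31 1 33
f 31 33 32
f 32 33 34
f 32 34 4
f 33 1 2
f 33 2 34
f 34 2 3
f 34 3 4
f 35 46 40
f 35 40 36
f 35 36 42
f 35 42 45
f 35 45 46
f 36 40 44
f 40 46 39
f 46 45 37
f 45 42 41
f 42 36 43
f 38 44 39
f 38 39 37
f 38 37 41
f 38 41 43
f 38 43 44
f 39 44 40
f 37 39 46
f 41 37 45
f 43 41 42
f 44 43 36



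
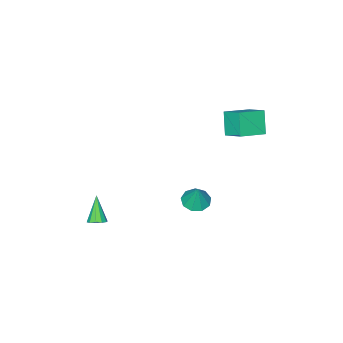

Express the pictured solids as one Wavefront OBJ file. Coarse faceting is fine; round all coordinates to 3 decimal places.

v 0.383 1.916 -1.699
v 0.99 1.204 -1.6
v 0.697 2.404 -0.101
v 1.296 1.725 -1.82
v 1.175 2.335 -1.983
v 0.684 2.749 -2.013
v 0.052 2.773 -1.896
v -0.425 2.396 -1.687
v -0.524 1.794 -1.484
v -0.198 1.249 -1.381
v 0.4 1.016 -1.427
v -3.947 2.233 2.398
v -4.591 1.462 3.819
v -3.9 3.559 3.139
v -4.543 2.788 4.56
v -2.137 1.832 3
v -2.78 1.061 4.421
v -2.089 3.158 3.741
v -2.733 2.387 5.162
v 4.155 -2.991 -4.758
v 4.686 -3.363 -4.705
v 3.385 -3.869 -3.182
v 4.746 -3.029 -4.49
v 4.58 -2.681 -4.377
v 4.252 -2.451 -4.409
v 3.886 -2.428 -4.575
v 3.623 -2.62 -4.81
v 3.563 -2.954 -5.025
v 3.729 -3.302 -5.138
v 4.057 -3.532 -5.106
v 4.423 -3.555 -4.94
f 2 1 4
f 2 4 3
f 4 1 5
f 4 5 3
f 5 1 6
f 5 6 3
f 6 1 7
f 6 7 3
f 7 1 8
f 7 8 3
f 8 1 9
f 8 9 3
f 9 1 10
f 9 10 3
f 10 1 11
f 10 11 3
f 11 1 2
f 11 2 3
f 13 15 12
f 16 13 12
f 12 15 14
f 14 16 12
f 13 19 15
f 17 13 16
f 17 19 13
f 15 19 14
f 18 16 14
f 14 19 18
f 18 17 16
f 19 17 18
f 21 20 23
f 21 23 22
f 23 20 24
f 23 24 22
f 24 20 25
f 24 25 22
f 25 20 26
f 25 26 22
f 26 20 27
f 26 27 22
f 27 20 28
f 27 28 22
f 28 20 29
f 28 29 22
f 29 20 30
f 29 30 22
f 30 20 31
f 30 31 22
f 31 20 21
f 31 21 22



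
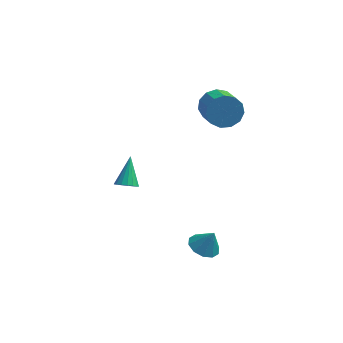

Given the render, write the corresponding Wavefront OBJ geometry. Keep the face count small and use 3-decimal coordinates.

v 3.171 3.438 2.591
v 3.593 3.96 3.278
v 4.11 2.704 3.915
v 3.689 2.182 3.229
v 3.095 3.846 3.457
v 3.612 2.59 4.094
v 2.622 3.602 3.361
v 3.139 2.347 3.998
v 2.323 3.306 3.021
v 2.84 2.051 3.658
v 2.294 3.052 2.544
v 2.811 1.797 3.182
v 2.543 2.92 2.082
v 3.06 1.665 2.72
v 2.992 2.953 1.782
v 3.509 1.697 2.42
v 3.498 3.139 1.739
v 4.015 1.884 2.377
v 3.9 3.42 1.966
v 4.417 2.165 2.604
v 4.071 3.707 2.392
v 4.588 2.452 3.03
v 3.957 3.908 2.881
v 4.474 2.653 3.519
v -0.964 0.914 -1.876
v -0.346 0.929 -1.916
v -0.916 2.126 -0.684
v -0.435 1.129 -2.116
v -0.645 1.28 -2.261
v -0.929 1.348 -2.318
v -1.22 1.315 -2.273
v -1.453 1.191 -2.138
v -1.574 1.004 -1.942
v -1.555 0.796 -1.731
v -1.401 0.615 -1.554
v -1.147 0.503 -1.45
v -0.851 0.485 -1.444
v -0.581 0.565 -1.536
v -0.398 0.725 -1.707
v 3.138 -1.728 -3.632
v 3.622 -2.372 -3.831
v 3.622 -1.692 -2.568
v 3.871 -1.941 -3.958
v 3.839 -1.429 -3.961
v 3.54 -1.031 -3.838
v 3.087 -0.899 -3.637
v 2.654 -1.084 -3.433
v 2.405 -1.514 -3.306
v 2.437 -2.026 -3.304
v 2.736 -2.424 -3.427
v 3.189 -2.556 -3.628
f 2 1 5
f 2 5 3
f 3 5 6
f 3 6 4
f 5 1 7
f 5 7 6
f 6 7 8
f 6 8 4
f 7 1 9
f 7 9 8
f 8 9 10
f 8 10 4
f 9 1 11
f 9 11 10
f 10 11 12
f 10 12 4
f 11 1 13
f 11 13 12
f 12 13 14
f 12 14 4
f 13 1 15
f 13 15 14
f 14 15 16
f 14 16 4
f 15 1 17
f 15 17 16
f 16 17 18
f 16 18 4
f 17 1 19
f 17 19 18
f 18 19 20
f 18 20 4
f 19 1 21
f 19 21 20
f 20 21 22
f 20 22 4
f 21 1 23
f 21 23 22
f 22 23 24
f 22 24 4
f 23 1 2
f 23 2 24
f 24 2 3
f 24 3 4
f 26 25 28
f 26 28 27
f 28 25 29
f 28 29 27
f 29 25 30
f 29 30 27
f 30 25 31
f 30 31 27
f 31 25 32
f 31 32 27
f 32 25 33
f 32 33 27
f 33 25 34
f 33 34 27
f 34 25 35
f 34 35 27
f 35 25 36
f 35 36 27
f 36 25 37
f 36 37 27
f 37 25 38
f 37 38 27
f 38 25 39
f 38 39 27
f 39 25 26
f 39 26 27
f 41 40 43
f 41 43 42
f 43 40 44
f 43 44 42
f 44 40 45
f 44 45 42
f 45 40 46
f 45 46 42
f 46 40 47
f 46 47 42
f 47 40 48
f 47 48 42
f 48 40 49
f 48 49 42
f 49 40 50
f 49 50 42
f 50 40 51
f 50 51 42
f 51 40 41
f 51 41 42



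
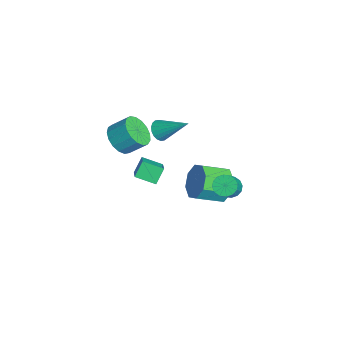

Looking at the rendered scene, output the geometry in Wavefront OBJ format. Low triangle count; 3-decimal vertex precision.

v -3.134 -0.509 -0.746
v -2.58 -0.737 -0.903
v -2.306 0.749 0.346
v -2.623 -0.543 -1.094
v -2.767 -0.342 -1.217
v -2.984 -0.174 -1.245
v -3.231 -0.072 -1.175
v -3.458 -0.057 -1.02
v -3.622 -0.131 -0.81
v -3.689 -0.28 -0.588
v -3.646 -0.475 -0.397
v -3.502 -0.676 -0.275
v -3.285 -0.844 -0.246
v -3.038 -0.945 -0.316
v -2.81 -0.961 -0.471
v -2.647 -0.886 -0.681
v 0.03 -2.913 1.864
v 0.766 -3.335 2.099
v 1.005 -2.509 2.832
v 0.27 -2.087 2.596
v 0.888 -3.089 1.781
v 1.128 -2.262 2.513
v 0.815 -2.802 1.481
v 1.055 -1.975 2.214
v 0.561 -2.541 1.269
v 0.801 -1.714 2.002
v 0.186 -2.365 1.194
v 0.426 -1.538 1.926
v -0.225 -2.314 1.271
v 0.015 -1.488 2.004
v -0.577 -2.401 1.485
v -0.337 -1.575 2.217
v -0.791 -2.606 1.785
v -0.551 -1.779 2.518
v -0.816 -2.88 2.104
v -0.576 -2.054 2.836
v -0.647 -3.163 2.367
v -0.408 -2.336 3.099
v -0.324 -3.388 2.515
v -0.084 -2.561 3.247
v 0.081 -3.504 2.514
v 0.321 -2.678 3.246
v 0.474 -3.485 2.364
v 0.714 -2.659 3.096
v -0.882 2.198 -3.407
v -0.421 2.608 -2.607
v -0.297 1.231 -1.974
v -0.758 0.822 -2.773
v -1.188 2.577 -2.522
v -1.065 1.201 -1.889
v -1.777 2.325 -2.956
v -1.653 0.949 -2.323
v -1.841 1.998 -3.653
v -1.717 0.622 -3.02
v -1.343 1.789 -4.206
v -1.219 0.412 -3.573
v -0.575 1.819 -4.291
v -0.452 0.443 -3.658
v 0.013 2.071 -3.857
v 0.137 0.695 -3.224
v 0.077 2.398 -3.16
v 0.201 1.022 -2.527
v 0.176 2.315 -2.552
v 0.635 2.299 -2.954
v 1.603 1.85 -1.829
v 1.144 1.865 -1.428
v 0.638 2.593 -2.838
v 1.605 2.143 -1.714
v 0.516 2.812 -2.646
v 1.484 2.363 -1.522
v 0.304 2.898 -2.429
v 1.271 2.449 -1.304
v 0.057 2.828 -2.245
v 1.025 2.378 -1.12
v -0.158 2.62 -2.143
v 0.81 2.171 -1.019
v -0.283 2.33 -2.151
v 0.685 1.881 -1.026
v -0.285 2.037 -2.266
v 0.682 1.587 -1.142
v -0.164 1.817 -2.458
v 0.804 1.368 -1.334
v 0.049 1.731 -2.676
v 1.016 1.282 -1.551
v 0.295 1.802 -2.86
v 1.263 1.352 -1.735
v 0.51 2.009 -2.961
v 1.478 1.56 -1.837
v 2.913 -2.693 2.063
v 2.52 -2.266 2.751
v 3.248 -1.792 1.694
v 2.856 -1.364 2.382
v 3.844 -2.796 2.658
v 3.452 -2.368 3.346
v 4.18 -1.894 2.289
v 3.787 -1.467 2.977
f 2 1 4
f 2 4 3
f 4 1 5
f 4 5 3
f 5 1 6
f 5 6 3
f 6 1 7
f 6 7 3
f 7 1 8
f 7 8 3
f 8 1 9
f 8 9 3
f 9 1 10
f 9 10 3
f 10 1 11
f 10 11 3
f 11 1 12
f 11 12 3
f 12 1 13
f 12 13 3
f 13 1 14
f 13 14 3
f 14 1 15
f 14 15 3
f 15 1 16
f 15 16 3
f 16 1 2
f 16 2 3
f 18 17 21
f 18 21 19
f 19 21 22
f 19 22 20
f 21 17 23
f 21 23 22
f 22 23 24
f 22 24 20
f 23 17 25
f 23 25 24
f 24 25 26
f 24 26 20
f 25 17 27
f 25 27 26
f 26 27 28
f 26 28 20
f 27 17 29
f 27 29 28
f 28 29 30
f 28 30 20
f 29 17 31
f 29 31 30
f 30 31 32
f 30 32 20
f 31 17 33
f 31 33 32
f 32 33 34
f 32 34 20
f 33 17 35
f 33 35 34
f 34 35 36
f 34 36 20
f 35 17 37
f 35 37 36
f 36 37 38
f 36 38 20
f 37 17 39
f 37 39 38
f 38 39 40
f 38 40 20
f 39 17 41
f 39 41 40
f 40 41 42
f 40 42 20
f 41 17 43
f 41 43 42
f 42 43 44
f 42 44 20
f 43 17 18
f 43 18 44
f 44 18 19
f 44 19 20
f 46 45 49
f 46 49 47
f 47 49 50
f 47 50 48
f 49 45 51
f 49 51 50
f 50 51 52
f 50 52 48
f 51 45 53
f 51 53 52
f 52 53 54
f 52 54 48
f 53 45 55
f 53 55 54
f 54 55 56
f 54 56 48
f 55 45 57
f 55 57 56
f 56 57 58
f 56 58 48
f 57 45 59
f 57 59 58
f 58 59 60
f 58 60 48
f 59 45 61
f 59 61 60
f 60 61 62
f 60 62 48
f 61 45 46
f 61 46 62
f 62 46 47
f 62 47 48
f 64 63 67
f 64 67 65
f 65 67 68
f 65 68 66
f 67 63 69
f 67 69 68
f 68 69 70
f 68 70 66
f 69 63 71
f 69 71 70
f 70 71 72
f 70 72 66
f 71 63 73
f 71 73 72
f 72 73 74
f 72 74 66
f 73 63 75
f 73 75 74
f 74 75 76
f 74 76 66
f 75 63 77
f 75 77 76
f 76 77 78
f 76 78 66
f 77 63 79
f 77 79 78
f 78 79 80
f 78 80 66
f 79 63 81
f 79 81 80
f 80 81 82
f 80 82 66
f 81 63 83
f 81 83 82
f 82 83 84
f 82 84 66
f 83 63 85
f 83 85 84
f 84 85 86
f 84 86 66
f 85 63 87
f 85 87 86
f 86 87 88
f 86 88 66
f 87 63 64
f 87 64 88
f 88 64 65
f 88 65 66
f 90 92 89
f 93 90 89
f 89 92 91
f 91 93 89
f 90 96 92
f 94 90 93
f 94 96 90
f 92 96 91
f 95 93 91
f 91 96 95
f 95 94 93
f 96 94 95



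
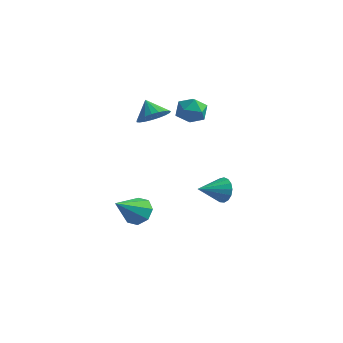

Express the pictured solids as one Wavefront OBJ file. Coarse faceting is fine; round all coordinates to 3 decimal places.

v -0.496 3.374 2.098
v 0.234 2.816 1.922
v -1.054 2.344 3.058
v -0.324 1.786 2.882
v -0.199 2.583 3.355
v 0.145 3.22 2.762
v -0.965 1.94 2.218
v -0.621 2.577 1.625
v -0.056 1.929 1.997
v 0.417 2.327 2.699
v -1.237 2.833 2.281
v -0.764 3.231 2.983
v -2.191 0.274 -4.573
v -1.81 -0.288 -5.208
v -2.449 -1.354 -3.287
v -1.327 -0.013 -4.763
v -1.351 0.43 -4.206
v -1.867 0.782 -3.864
v -2.573 0.836 -3.937
v -3.055 0.561 -4.382
v -3.032 0.118 -4.939
v -2.516 -0.234 -5.281
v -2.621 2.313 1.529
v -2.012 1.924 2.175
v -3.379 2.627 2.431
v -1.88 2.305 2.154
v -1.876 2.687 2.025
v -2.001 3.004 1.809
v -2.233 3.202 1.546
v -2.532 3.246 1.279
v -2.847 3.129 1.055
v -3.122 2.871 0.914
v -3.311 2.516 0.878
v -3.381 2.126 0.955
v -3.319 1.769 1.131
v -3.136 1.506 1.376
v -2.864 1.382 1.648
v -2.55 1.419 1.898
v -2.249 1.611 2.085
v 2.085 1.838 -2.304
v 2.587 1.83 -1.655
v 1.435 0.482 -1.816
v 2.272 2.027 -1.528
v 1.914 2.18 -1.578
v 1.595 2.255 -1.795
v 1.389 2.234 -2.128
v 1.342 2.123 -2.501
v 1.465 1.946 -2.829
v 1.73 1.744 -3.037
v 2.076 1.564 -3.076
v 2.425 1.446 -2.939
v 2.695 1.419 -2.656
v 2.826 1.487 -2.292
v 2.787 1.635 -1.931
f 1 12 6
f 1 6 2
f 1 2 8
f 1 8 11
f 1 11 12
f 2 6 10
f 6 12 5
f 12 11 3
f 11 8 7
f 8 2 9
f 4 10 5
f 4 5 3
f 4 3 7
f 4 7 9
f 4 9 10
f 5 10 6
f 3 5 12
f 7 3 11
f 9 7 8
f 10 9 2
f 14 13 16
f 14 16 15
f 16 13 17
f 16 17 15
f 17 13 18
f 17 18 15
f 18 13 19
f 18 19 15
f 19 13 20
f 19 20 15
f 20 13 21
f 20 21 15
f 21 13 22
f 21 22 15
f 22 13 14
f 22 14 15
f 24 23 26
f 24 26 25
f 26 23 27
f 26 27 25
f 27 23 28
f 27 28 25
f 28 23 29
f 28 29 25
f 29 23 30
f 29 30 25
f 30 23 31
f 30 31 25
f 31 23 32
f 31 32 25
f 32 23 33
f 32 33 25
f 33 23 34
f 33 34 25
f 34 23 35
f 34 35 25
f 35 23 36
f 35 36 25
f 36 23 37
f 36 37 25
f 37 23 38
f 37 38 25
f 38 23 39
f 38 39 25
f 39 23 24
f 39 24 25
f 41 40 43
f 41 43 42
f 43 40 44
f 43 44 42
f 44 40 45
f 44 45 42
f 45 40 46
f 45 46 42
f 46 40 47
f 46 47 42
f 47 40 48
f 47 48 42
f 48 40 49
f 48 49 42
f 49 40 50
f 49 50 42
f 50 40 51
f 50 51 42
f 51 40 52
f 51 52 42
f 52 40 53
f 52 53 42
f 53 40 54
f 53 54 42
f 54 40 41
f 54 41 42



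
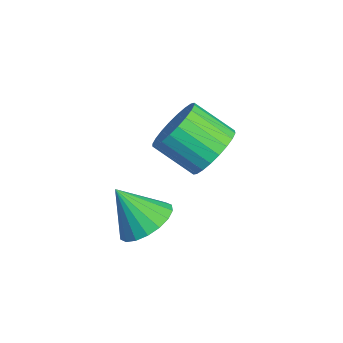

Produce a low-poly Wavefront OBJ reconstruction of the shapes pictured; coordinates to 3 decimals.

v 0.766 -0.337 0.328
v 1.314 -0.136 1.078
v 0.522 -1.122 1.921
v -0.026 -1.323 1.172
v 1.043 0.115 1.117
v 0.252 -0.871 1.96
v 0.73 0.296 1.036
v -0.061 -0.69 1.879
v 0.423 0.382 0.847
v -0.368 -0.605 1.69
v 0.168 0.357 0.579
v -0.624 -0.629 1.423
v 0.004 0.228 0.273
v -0.788 -0.759 1.117
v -0.045 0.012 -0.024
v -0.836 -0.975 0.819
v 0.031 -0.257 -0.268
v -0.761 -1.243 0.575
v 0.218 -0.538 -0.421
v -0.574 -1.524 0.422
v 0.488 -0.789 -0.46
v -0.303 -1.775 0.383
v 0.801 -0.97 -0.379
v 0.01 -1.956 0.464
v 1.108 -1.055 -0.19
v 0.317 -2.042 0.653
v 1.364 -1.031 0.077
v 0.572 -2.017 0.921
v 1.528 -0.901 0.383
v 0.736 -1.888 1.227
v 1.576 -0.685 0.681
v 0.785 -1.672 1.524
v 1.501 -0.417 0.925
v 0.709 -1.403 1.768
v 3.035 -2.973 0.043
v 3.55 -3.675 -0.142
v 2.485 -3.687 1.217
v 3.779 -3.458 0.097
v 3.861 -3.145 0.326
v 3.78 -2.798 0.498
v 3.551 -2.486 0.581
v 3.219 -2.27 0.557
v 2.852 -2.193 0.431
v 2.52 -2.271 0.229
v 2.291 -2.488 -0.011
v 2.209 -2.801 -0.239
v 2.291 -3.148 -0.412
v 2.52 -3.46 -0.495
v 2.851 -3.676 -0.471
v 3.219 -3.753 -0.345
f 2 1 5
f 2 5 3
f 3 5 6
f 3 6 4
f 5 1 7
f 5 7 6
f 6 7 8
f 6 8 4
f 7 1 9
f 7 9 8
f 8 9 10
f 8 10 4
f 9 1 11
f 9 11 10
f 10 11 12
f 10 12 4
f 11 1 13
f 11 13 12
f 12 13 14
f 12 14 4
f 13 1 15
f 13 15 14
f 14 15 16
f 14 16 4
f 15 1 17
f 15 17 16
f 16 17 18
f 16 18 4
f 17 1 19
f 17 19 18
f 18 19 20
f 18 20 4
f 19 1 21
f 19 21 20
f 20 21 22
f 20 22 4
f 21 1 23
f 21 23 22
f 22 23 24
f 22 24 4
f 23 1 25
f 23 25 24
f 24 25 26
f 24 26 4
f 25 1 27
f 25 27 26
f 26 27 28
f 26 28 4
f 27 1 29
f 27 29 28
f 28 29 30
f 28 30 4
f 29 1 31
f 29 31 30
f 30 31 32
f 30 32 4
f 31 1 33
f 31 33 32
f 32 33 34
f 32 34 4
f 33 1 2
f 33 2 34
f 34 2 3
f 34 3 4
f 36 35 38
f 36 38 37
f 38 35 39
f 38 39 37
f 39 35 40
f 39 40 37
f 40 35 41
f 40 41 37
f 41 35 42
f 41 42 37
f 42 35 43
f 42 43 37
f 43 35 44
f 43 44 37
f 44 35 45
f 44 45 37
f 45 35 46
f 45 46 37
f 46 35 47
f 46 47 37
f 47 35 48
f 47 48 37
f 48 35 49
f 48 49 37
f 49 35 50
f 49 50 37
f 50 35 36
f 50 36 37



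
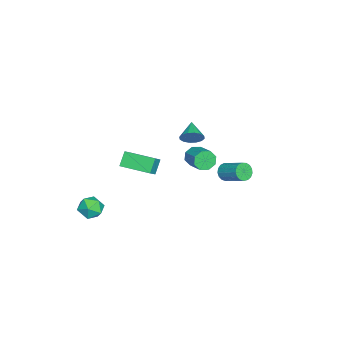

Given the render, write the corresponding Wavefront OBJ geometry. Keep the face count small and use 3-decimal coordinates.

v -4.404 0.185 -1.356
v -3.963 -0.025 -1.898
v -2.914 0.805 -1.366
v -3.356 1.015 -0.824
v -4.259 0.431 -2.028
v -3.21 1.261 -1.495
v -4.64 0.743 -1.764
v -3.591 1.573 -1.231
v -4.883 0.728 -1.261
v -3.834 1.558 -0.729
v -4.846 0.395 -0.814
v -3.797 1.225 -0.282
v -4.55 -0.061 -0.685
v -3.501 0.769 -0.152
v -4.169 -0.373 -0.949
v -3.12 0.457 -0.416
v -3.926 -0.358 -1.451
v -2.877 0.472 -0.919
v 3.87 -3.307 0.322
v 4.572 -3.705 0.084
v 3.208 -3.835 -0.744
v 3.91 -4.233 -0.982
v 3.508 -4.471 -0.282
v 3.917 -4.145 0.376
v 3.863 -3.395 -1.036
v 4.272 -3.069 -0.378
v 4.567 -3.76 -0.756
v 4.347 -4.425 -0.29
v 3.433 -3.115 -0.37
v 3.213 -3.78 0.096
v -0.766 0.833 3.019
v -0.436 0.353 3.441
v -1.854 0.547 3.541
v -0.428 0.672 3.633
v -0.511 1.034 3.661
v -0.662 1.343 3.516
v -0.841 1.515 3.238
v -1 1.504 2.902
v -1.097 1.314 2.596
v -1.105 0.995 2.404
v -1.022 0.632 2.376
v -0.871 0.324 2.521
v -0.692 0.152 2.799
v -0.533 0.162 3.135
v -1.91 -3.442 -1.15
v -2.58 -3.307 -0.327
v -1.592 -1.529 -1.206
v -2.262 -1.394 -0.382
v -1.178 -3.546 -0.538
v -1.848 -3.411 0.286
v -0.86 -1.633 -0.593
v -1.53 -1.498 0.23
v 0.279 3.035 1.263
v 0.66 3.115 0.794
v 1.343 4.285 1.547
v 0.961 4.205 2.017
v 0.434 3.288 0.73
v 1.116 4.458 1.484
v 0.172 3.403 0.789
v 0.855 4.573 1.542
v -0.066 3.434 0.956
v 0.617 4.604 1.709
v -0.224 3.373 1.193
v 0.459 4.543 1.947
v -0.267 3.235 1.447
v 0.415 4.405 2.2
v -0.186 3.051 1.659
v 0.497 4.221 2.412
v 0.002 2.864 1.78
v 0.685 4.034 2.533
v 0.254 2.715 1.782
v 0.937 3.885 2.536
v 0.511 2.64 1.666
v 1.194 3.81 2.419
v 0.715 2.655 1.458
v 1.397 3.825 2.211
v 0.819 2.758 1.205
v 1.501 3.928 1.958
v 0.799 2.923 0.965
v 1.482 4.093 1.719
f 2 1 5
f 2 5 3
f 3 5 6
f 3 6 4
f 5 1 7
f 5 7 6
f 6 7 8
f 6 8 4
f 7 1 9
f 7 9 8
f 8 9 10
f 8 10 4
f 9 1 11
f 9 11 10
f 10 11 12
f 10 12 4
f 11 1 13
f 11 13 12
f 12 13 14
f 12 14 4
f 13 1 15
f 13 15 14
f 14 15 16
f 14 16 4
f 15 1 17
f 15 17 16
f 16 17 18
f 16 18 4
f 17 1 2
f 17 2 18
f 18 2 3
f 18 3 4
f 19 30 24
f 19 24 20
f 19 20 26
f 19 26 29
f 19 29 30
f 20 24 28
f 24 30 23
f 30 29 21
f 29 26 25
f 26 20 27
f 22 28 23
f 22 23 21
f 22 21 25
f 22 25 27
f 22 27 28
f 23 28 24
f 21 23 30
f 25 21 29
f 27 25 26
f 28 27 20
f 32 31 34
f 32 34 33
f 34 31 35
f 34 35 33
f 35 31 36
f 35 36 33
f 36 31 37
f 36 37 33
f 37 31 38
f 37 38 33
f 38 31 39
f 38 39 33
f 39 31 40
f 39 40 33
f 40 31 41
f 40 41 33
f 41 31 42
f 41 42 33
f 42 31 43
f 42 43 33
f 43 31 44
f 43 44 33
f 44 31 32
f 44 32 33
f 46 48 45
f 49 46 45
f 45 48 47
f 47 49 45
f 46 52 48
f 50 46 49
f 50 52 46
f 48 52 47
f 51 49 47
f 47 52 51
f 51 50 49
f 52 50 51
f 54 53 57
f 54 57 55
f 55 57 58
f 55 58 56
f 57 53 59
f 57 59 58
f 58 59 60
f 58 60 56
f 59 53 61
f 59 61 60
f 60 61 62
f 60 62 56
f 61 53 63
f 61 63 62
f 62 63 64
f 62 64 56
f 63 53 65
f 63 65 64
f 64 65 66
f 64 66 56
f 65 53 67
f 65 67 66
f 66 67 68
f 66 68 56
f 67 53 69
f 67 69 68
f 68 69 70
f 68 70 56
f 69 53 71
f 69 71 70
f 70 71 72
f 70 72 56
f 71 53 73
f 71 73 72
f 72 73 74
f 72 74 56
f 73 53 75
f 73 75 74
f 74 75 76
f 74 76 56
f 75 53 77
f 75 77 76
f 76 77 78
f 76 78 56
f 77 53 79
f 77 79 78
f 78 79 80
f 78 80 56
f 79 53 54
f 79 54 80
f 80 54 55
f 80 55 56



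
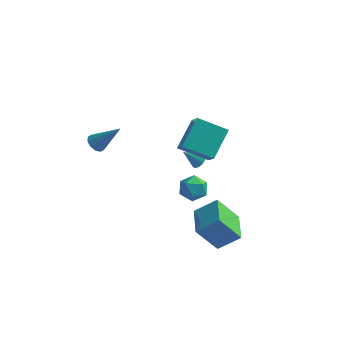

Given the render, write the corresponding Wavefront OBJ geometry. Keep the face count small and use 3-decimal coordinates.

v 2.384 -1.653 -0.951
v 2.916 -2.274 -0.475
v 1.224 -1.906 0.015
v 1.756 -2.527 0.491
v 1.965 -1.605 0.521
v 2.682 -1.448 -0.077
v 1.458 -2.732 -0.383
v 2.175 -2.575 -0.981
v 2.344 -2.941 -0.124
v 2.657 -2.244 0.434
v 1.483 -1.936 -0.894
v 1.796 -1.239 -0.336
v 0.169 0.585 0.667
v 0.868 -0.543 1.97
v 0.496 2.298 1.975
v 1.195 1.171 3.278
v 2.025 0.829 -0.118
v 2.724 -0.298 1.185
v 2.352 2.543 1.19
v 3.051 1.415 2.493
v 4.322 -4.447 -3.06
v 3.162 -4.918 -1.4
v 3.599 -2.593 -3.04
v 2.439 -3.065 -1.379
v 5.561 -3.975 -2.061
v 4.401 -4.447 -0.4
v 4.838 -2.122 -2.04
v 3.678 -2.593 -0.38
v -3.648 -2.609 2.683
v -3.285 -2.234 2.279
v -2.232 -2.351 4.197
v -3.544 -1.99 2.479
v -3.842 -1.983 2.757
v -4.067 -2.215 3.007
v -4.131 -2.597 3.132
v -4.011 -2.984 3.086
v -3.753 -3.228 2.886
v -3.455 -3.236 2.608
v -3.23 -3.004 2.359
v -3.165 -2.621 2.233
v 1.173 1.671 -1.125
v 1.568 1.75 -0.708
v 0.307 1.289 -0.235
v 1.47 1.954 -0.715
v 1.327 2.115 -0.785
v 1.16 2.208 -0.907
v 0.996 2.22 -1.062
v 0.858 2.148 -1.227
v 0.769 2.003 -1.376
v 0.741 1.808 -1.487
v 0.779 1.592 -1.543
v 0.876 1.388 -1.535
v 1.019 1.227 -1.465
v 1.186 1.134 -1.344
v 1.35 1.123 -1.189
v 1.488 1.195 -1.024
v 1.577 1.339 -0.875
v 1.605 1.534 -0.764
f 1 12 6
f 1 6 2
f 1 2 8
f 1 8 11
f 1 11 12
f 2 6 10
f 6 12 5
f 12 11 3
f 11 8 7
f 8 2 9
f 4 10 5
f 4 5 3
f 4 3 7
f 4 7 9
f 4 9 10
f 5 10 6
f 3 5 12
f 7 3 11
f 9 7 8
f 10 9 2
f 14 16 13
f 17 14 13
f 13 16 15
f 15 17 13
f 14 20 16
f 18 14 17
f 18 20 14
f 16 20 15
f 19 17 15
f 15 20 19
f 19 18 17
f 20 18 19
f 22 24 21
f 25 22 21
f 21 24 23
f 23 25 21
f 22 28 24
f 26 22 25
f 26 28 22
f 24 28 23
f 27 25 23
f 23 28 27
f 27 26 25
f 28 26 27
f 30 29 32
f 30 32 31
f 32 29 33
f 32 33 31
f 33 29 34
f 33 34 31
f 34 29 35
f 34 35 31
f 35 29 36
f 35 36 31
f 36 29 37
f 36 37 31
f 37 29 38
f 37 38 31
f 38 29 39
f 38 39 31
f 39 29 40
f 39 40 31
f 40 29 30
f 40 30 31
f 42 41 44
f 42 44 43
f 44 41 45
f 44 45 43
f 45 41 46
f 45 46 43
f 46 41 47
f 46 47 43
f 47 41 48
f 47 48 43
f 48 41 49
f 48 49 43
f 49 41 50
f 49 50 43
f 50 41 51
f 50 51 43
f 51 41 52
f 51 52 43
f 52 41 53
f 52 53 43
f 53 41 54
f 53 54 43
f 54 41 55
f 54 55 43
f 55 41 56
f 55 56 43
f 56 41 57
f 56 57 43
f 57 41 58
f 57 58 43
f 58 41 42
f 58 42 43



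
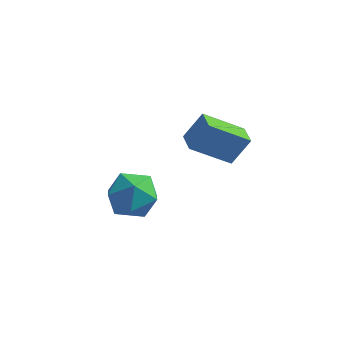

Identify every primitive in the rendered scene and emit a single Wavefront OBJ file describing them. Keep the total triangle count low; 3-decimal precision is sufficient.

v -0.54 -1.193 -2.252
v 0.257 -1.569 -1.504
v -0.737 -2.931 -2.916
v 0.06 -3.307 -2.168
v -0.972 -2.952 -1.784
v -0.85 -1.878 -1.374
v 0.37 -2.622 -3.046
v 0.492 -1.548 -2.636
v 0.82 -2.453 -1.995
v -0.009 -2.656 -1.214
v -0.471 -1.844 -3.206
v -1.3 -2.047 -2.425
v 2.249 -2.997 1.987
v 2.833 -2.496 3.06
v 1.759 -2.19 1.877
v 2.343 -1.69 2.95
v 3.657 -2.29 0.89
v 4.241 -1.79 1.963
v 3.167 -1.484 0.78
v 3.751 -0.983 1.853
f 1 12 6
f 1 6 2
f 1 2 8
f 1 8 11
f 1 11 12
f 2 6 10
f 6 12 5
f 12 11 3
f 11 8 7
f 8 2 9
f 4 10 5
f 4 5 3
f 4 3 7
f 4 7 9
f 4 9 10
f 5 10 6
f 3 5 12
f 7 3 11
f 9 7 8
f 10 9 2
f 14 16 13
f 17 14 13
f 13 16 15
f 15 17 13
f 14 20 16
f 18 14 17
f 18 20 14
f 16 20 15
f 19 17 15
f 15 20 19
f 19 18 17
f 20 18 19



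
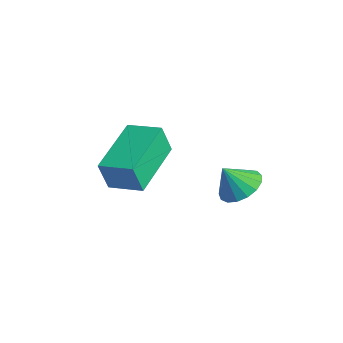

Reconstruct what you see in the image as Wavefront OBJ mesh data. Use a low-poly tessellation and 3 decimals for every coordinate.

v -4.683 0.879 2.815
v -4.727 0.562 3.888
v -3.721 1.555 3.054
v -3.765 1.238 4.127
v -3.395 -0.798 2.373
v -3.439 -1.115 3.446
v -2.433 -0.122 2.612
v -2.477 -0.439 3.685
v -2.525 3.322 1.444
v -1.909 2.844 1.321
v -2.755 2.798 2.336
v -1.764 3.127 1.525
v -1.794 3.456 1.71
v -1.991 3.753 1.835
v -2.311 3.952 1.869
v -2.679 4.007 1.807
v -3.013 3.905 1.661
v -3.235 3.669 1.465
v -3.294 3.354 1.265
v -3.177 3.032 1.105
v -2.911 2.776 1.024
v -2.556 2.645 1.038
v -2.195 2.67 1.145
f 2 4 1
f 5 2 1
f 1 4 3
f 3 5 1
f 2 8 4
f 6 2 5
f 6 8 2
f 4 8 3
f 7 5 3
f 3 8 7
f 7 6 5
f 8 6 7
f 10 9 12
f 10 12 11
f 12 9 13
f 12 13 11
f 13 9 14
f 13 14 11
f 14 9 15
f 14 15 11
f 15 9 16
f 15 16 11
f 16 9 17
f 16 17 11
f 17 9 18
f 17 18 11
f 18 9 19
f 18 19 11
f 19 9 20
f 19 20 11
f 20 9 21
f 20 21 11
f 21 9 22
f 21 22 11
f 22 9 23
f 22 23 11
f 23 9 10
f 23 10 11



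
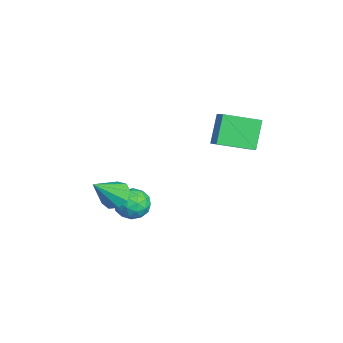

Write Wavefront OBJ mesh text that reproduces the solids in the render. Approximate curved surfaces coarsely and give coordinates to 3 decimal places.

v 0.06 1.704 2.989
v -0.869 2.132 4.384
v 0.175 3.527 2.506
v -0.753 3.956 3.901
v 1.213 1.824 3.719
v 0.285 2.253 5.114
v 1.329 3.648 3.236
v 0.4 4.076 4.631
v -1.761 -2.016 -1.747
v -1.31 -1.258 -2.117
v -0.41 -2.562 -1.223
v 0.041 -1.804 -1.593
v -0.545 -1.694 -0.844
v -1.379 -1.356 -1.168
v -0.341 -2.464 -2.172
v -1.175 -2.126 -2.496
v -0.433 -1.534 -2.38
v -0.559 -1.058 -1.56
v -1.161 -2.762 -1.78
v -1.287 -2.286 -0.96
v -1.654 -1.589 -1.978
v -0.066 -2.231 -1.362
v -0.41 -2.166 -0.922
v -0.145 -1.72 -1.14
v -1.695 -1.647 -1.42
v -1.43 -1.201 -1.638
v -0.98 -1.457 -0.89
v -0.29 -2.619 -1.702
v -0.025 -2.173 -1.92
v -1.575 -2.1 -2.2
v -1.31 -1.654 -2.418
v -0.74 -2.363 -2.45
v -0.873 -1.306 -2.35
v -0.08 -1.627 -2.042
v -0.304 -2.015 -2.382
v -0.794 -1.816 -2.573
v -0.948 -1.026 -1.868
v -0.154 -1.347 -1.56
v -0.497 -1.282 -1.12
v -0.988 -1.084 -1.31
v -0.432 -1.189 -2.023
v -1.566 -2.473 -1.78
v -0.772 -2.794 -1.472
v -0.732 -2.736 -2.03
v -1.223 -2.538 -2.22
v -1.64 -2.193 -1.298
v -0.847 -2.514 -0.99
v -0.926 -2.004 -0.767
v -1.416 -1.805 -0.958
v -1.288 -2.631 -1.317
v -0.9 -2.706 -1.011
v -0.401 -3.094 -1.579
v -0.16 -3.834 0.411
v -0.127 -2.633 -1.356
v -0.215 -2.206 -0.971
v -0.623 -2.013 -0.605
v -1.161 -2.144 -0.429
v -1.578 -2.539 -0.525
v -1.677 -3.011 -0.848
v -1.413 -3.341 -1.248
v -0.909 -3.374 -1.536
f 2 4 1
f 5 2 1
f 1 4 3
f 3 5 1
f 2 8 4
f 6 2 5
f 6 8 2
f 4 8 3
f 7 5 3
f 3 8 7
f 7 6 5
f 8 6 7
f 9 46 25
f 46 20 49
f 25 49 14
f 46 49 25
f 9 25 21
f 25 14 26
f 21 26 10
f 25 26 21
f 9 21 30
f 21 10 31
f 30 31 16
f 21 31 30
f 9 30 42
f 30 16 45
f 42 45 19
f 30 45 42
f 9 42 46
f 42 19 50
f 46 50 20
f 42 50 46
f 10 26 37
f 26 14 40
f 37 40 18
f 26 40 37
f 14 49 27
f 49 20 48
f 27 48 13
f 49 48 27
f 20 50 47
f 50 19 43
f 47 43 11
f 50 43 47
f 19 45 44
f 45 16 32
f 44 32 15
f 45 32 44
f 16 31 36
f 31 10 33
f 36 33 17
f 31 33 36
f 12 38 24
f 38 18 39
f 24 39 13
f 38 39 24
f 12 24 22
f 24 13 23
f 22 23 11
f 24 23 22
f 12 22 29
f 22 11 28
f 29 28 15
f 22 28 29
f 12 29 34
f 29 15 35
f 34 35 17
f 29 35 34
f 12 34 38
f 34 17 41
f 38 41 18
f 34 41 38
f 13 39 27
f 39 18 40
f 27 40 14
f 39 40 27
f 11 23 47
f 23 13 48
f 47 48 20
f 23 48 47
f 15 28 44
f 28 11 43
f 44 43 19
f 28 43 44
f 17 35 36
f 35 15 32
f 36 32 16
f 35 32 36
f 18 41 37
f 41 17 33
f 37 33 10
f 41 33 37
f 52 51 54
f 52 54 53
f 54 51 55
f 54 55 53
f 55 51 56
f 55 56 53
f 56 51 57
f 56 57 53
f 57 51 58
f 57 58 53
f 58 51 59
f 58 59 53
f 59 51 60
f 59 60 53
f 60 51 61
f 60 61 53
f 61 51 52
f 61 52 53



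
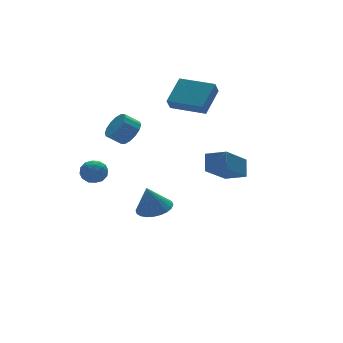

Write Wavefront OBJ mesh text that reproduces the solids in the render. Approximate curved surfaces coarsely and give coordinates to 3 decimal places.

v 2.079 -1.613 0.314
v 0.464 -2.318 1.597
v 2.464 -0.975 1.15
v 0.849 -1.68 2.433
v 2.771 -2.52 0.687
v 1.156 -3.225 1.97
v 3.156 -1.882 1.523
v 1.541 -2.587 2.806
v -0.606 3.392 2.147
v -0.205 2.998 2.811
v -0.954 3.294 3.438
v -1.354 3.688 2.773
v -0.042 3.418 2.809
v -0.79 3.714 3.435
v -0.029 3.831 2.629
v -0.778 4.126 3.255
v -0.171 4.126 2.32
v -0.92 4.421 2.946
v -0.43 4.224 1.964
v -1.178 4.52 2.591
v -0.735 4.1 1.658
v -1.484 4.396 2.284
v -1.006 3.786 1.482
v -1.755 4.082 2.109
v -1.17 3.366 1.485
v -1.918 3.662 2.111
v -1.182 2.954 1.665
v -1.931 3.249 2.291
v -1.04 2.659 1.974
v -1.789 2.954 2.6
v -0.782 2.56 2.329
v -1.53 2.856 2.956
v -0.476 2.684 2.636
v -1.225 2.98 3.262
v 0.682 3.213 -3.704
v 1.251 2.376 -3.517
v 0.238 3.267 -2.116
v 1.519 2.668 -3.452
v 1.659 3.044 -3.425
v 1.651 3.445 -3.441
v 1.495 3.812 -3.497
v 1.215 4.087 -3.584
v 0.854 4.229 -3.69
v 0.467 4.216 -3.798
v 0.113 4.051 -3.892
v -0.155 3.758 -3.957
v -0.295 3.383 -3.983
v -0.286 2.981 -3.967
v -0.13 2.615 -3.911
v 0.149 2.34 -3.824
v 0.51 2.198 -3.718
v 0.897 2.21 -3.61
v -2.766 4.503 -0.544
v -2.131 4.311 -0.099
v -3.049 3.249 -0.681
v -2.414 3.057 -0.236
v -3.043 3.417 0.1
v -2.869 4.192 0.185
v -2.311 3.368 -0.965
v -2.137 4.143 -0.88
v -1.85 3.61 -0.359
v -2.302 3.64 0.299
v -2.878 3.92 -1.079
v -3.33 3.95 -0.421
v -2.424 4.517 -0.309
v -2.756 3.043 -0.471
v -3.126 3.254 -0.273
v -2.753 3.141 -0.011
v -2.858 4.447 -0.143
v -2.484 4.334 0.119
v -3.02 3.808 0.236
v -2.696 3.226 -0.899
v -2.322 3.113 -0.637
v -2.427 4.419 -0.769
v -2.054 4.306 -0.507
v -2.16 3.752 -1.016
v -1.885 3.992 -0.201
v -2.051 3.255 -0.281
v -1.991 3.438 -0.71
v -1.889 3.894 -0.66
v -2.151 4.01 0.186
v -2.317 3.273 0.106
v -2.687 3.484 0.303
v -2.585 3.94 0.353
v -1.986 3.598 0.033
v -2.863 4.287 -0.886
v -3.029 3.55 -0.966
v -2.595 3.62 -1.133
v -2.493 4.076 -1.083
v -3.129 4.305 -0.499
v -3.295 3.568 -0.579
v -3.291 3.666 -0.12
v -3.189 4.122 -0.07
v -3.194 3.962 -0.813
v 3.523 2.7 2.865
v 3.15 2.428 3.555
v 2.332 4.405 2.895
v 1.96 4.133 3.585
v 4.82 3.587 3.915
v 4.448 3.315 4.605
v 3.63 5.292 3.945
v 3.257 5.02 4.635
f 2 4 1
f 5 2 1
f 1 4 3
f 3 5 1
f 2 8 4
f 6 2 5
f 6 8 2
f 4 8 3
f 7 5 3
f 3 8 7
f 7 6 5
f 8 6 7
f 10 9 13
f 10 13 11
f 11 13 14
f 11 14 12
f 13 9 15
f 13 15 14
f 14 15 16
f 14 16 12
f 15 9 17
f 15 17 16
f 16 17 18
f 16 18 12
f 17 9 19
f 17 19 18
f 18 19 20
f 18 20 12
f 19 9 21
f 19 21 20
f 20 21 22
f 20 22 12
f 21 9 23
f 21 23 22
f 22 23 24
f 22 24 12
f 23 9 25
f 23 25 24
f 24 25 26
f 24 26 12
f 25 9 27
f 25 27 26
f 26 27 28
f 26 28 12
f 27 9 29
f 27 29 28
f 28 29 30
f 28 30 12
f 29 9 31
f 29 31 30
f 30 31 32
f 30 32 12
f 31 9 33
f 31 33 32
f 32 33 34
f 32 34 12
f 33 9 10
f 33 10 34
f 34 10 11
f 34 11 12
f 36 35 38
f 36 38 37
f 38 35 39
f 38 39 37
f 39 35 40
f 39 40 37
f 40 35 41
f 40 41 37
f 41 35 42
f 41 42 37
f 42 35 43
f 42 43 37
f 43 35 44
f 43 44 37
f 44 35 45
f 44 45 37
f 45 35 46
f 45 46 37
f 46 35 47
f 46 47 37
f 47 35 48
f 47 48 37
f 48 35 49
f 48 49 37
f 49 35 50
f 49 50 37
f 50 35 51
f 50 51 37
f 51 35 52
f 51 52 37
f 52 35 36
f 52 36 37
f 53 90 69
f 90 64 93
f 69 93 58
f 90 93 69
f 53 69 65
f 69 58 70
f 65 70 54
f 69 70 65
f 53 65 74
f 65 54 75
f 74 75 60
f 65 75 74
f 53 74 86
f 74 60 89
f 86 89 63
f 74 89 86
f 53 86 90
f 86 63 94
f 90 94 64
f 86 94 90
f 54 70 81
f 70 58 84
f 81 84 62
f 70 84 81
f 58 93 71
f 93 64 92
f 71 92 57
f 93 92 71
f 64 94 91
f 94 63 87
f 91 87 55
f 94 87 91
f 63 89 88
f 89 60 76
f 88 76 59
f 89 76 88
f 60 75 80
f 75 54 77
f 80 77 61
f 75 77 80
f 56 82 68
f 82 62 83
f 68 83 57
f 82 83 68
f 56 68 66
f 68 57 67
f 66 67 55
f 68 67 66
f 56 66 73
f 66 55 72
f 73 72 59
f 66 72 73
f 56 73 78
f 73 59 79
f 78 79 61
f 73 79 78
f 56 78 82
f 78 61 85
f 82 85 62
f 78 85 82
f 57 83 71
f 83 62 84
f 71 84 58
f 83 84 71
f 55 67 91
f 67 57 92
f 91 92 64
f 67 92 91
f 59 72 88
f 72 55 87
f 88 87 63
f 72 87 88
f 61 79 80
f 79 59 76
f 80 76 60
f 79 76 80
f 62 85 81
f 85 61 77
f 81 77 54
f 85 77 81
f 96 98 95
f 99 96 95
f 95 98 97
f 97 99 95
f 96 102 98
f 100 96 99
f 100 102 96
f 98 102 97
f 101 99 97
f 97 102 101
f 101 100 99
f 102 100 101

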